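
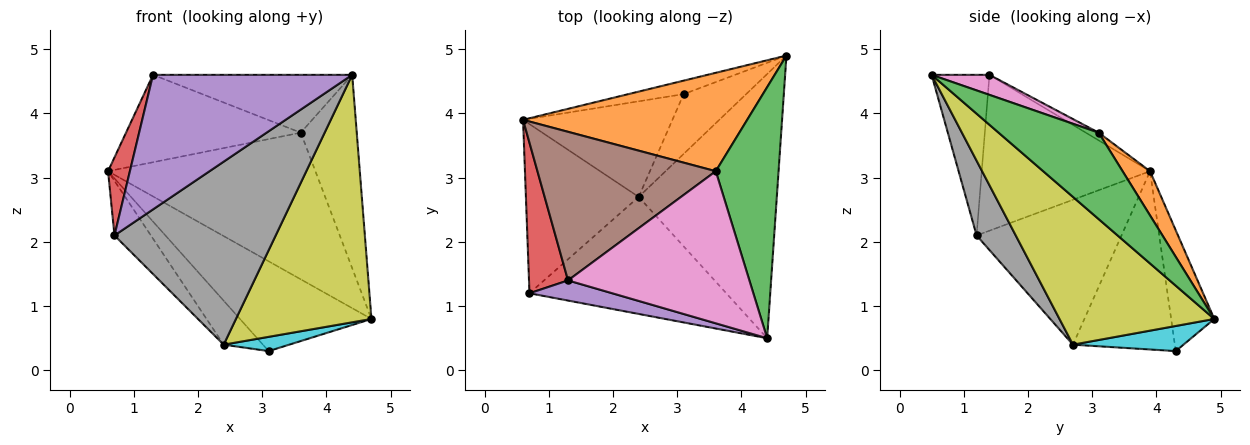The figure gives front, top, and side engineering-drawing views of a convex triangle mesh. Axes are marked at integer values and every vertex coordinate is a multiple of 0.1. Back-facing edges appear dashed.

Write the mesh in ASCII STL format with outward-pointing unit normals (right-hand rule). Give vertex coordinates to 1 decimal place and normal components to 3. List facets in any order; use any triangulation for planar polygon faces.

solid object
 facet normal -0.309 0.941 -0.141
  outer loop
   vertex 3.1 4.3 0.3
   vertex 0.6 3.9 3.1
   vertex 4.7 4.9 0.8
  endloop
 endfacet
 facet normal 0.109 0.825 0.554
  outer loop
   vertex 3.6 3.1 3.7
   vertex 4.7 4.9 0.8
   vertex 0.6 3.9 3.1
  endloop
 endfacet
 facet normal 0.737 0.412 0.535
  outer loop
   vertex 3.6 3.1 3.7
   vertex 4.4 0.5 4.6
   vertex 4.7 4.9 0.8
  endloop
 endfacet
 facet normal -0.962 -0.125 0.241
  outer loop
   vertex 1.3 1.4 4.6
   vertex 0.6 3.9 3.1
   vertex 0.7 1.2 2.1
  endloop
 endfacet
 facet normal -0.276 -0.951 0.142
  outer loop
   vertex 1.3 1.4 4.6
   vertex 0.7 1.2 2.1
   vertex 4.4 0.5 4.6
  endloop
 endfacet
 facet normal -0.037 0.506 0.861
  outer loop
   vertex 1.3 1.4 4.6
   vertex 3.6 3.1 3.7
   vertex 0.6 3.9 3.1
  endloop
 endfacet
 facet normal 0.103 0.353 0.930
  outer loop
   vertex 1.3 1.4 4.6
   vertex 4.4 0.5 4.6
   vertex 3.6 3.1 3.7
  endloop
 endfacet
 facet normal 0.200 -0.825 -0.528
  outer loop
   vertex 2.4 2.7 0.4
   vertex 4.4 0.5 4.6
   vertex 0.7 1.2 2.1
  endloop
 endfacet
 facet normal 0.615 -0.539 -0.575
  outer loop
   vertex 2.4 2.7 0.4
   vertex 4.7 4.9 0.8
   vertex 4.4 0.5 4.6
  endloop
 endfacet
 facet normal 0.364 -0.216 -0.906
  outer loop
   vertex 2.4 2.7 0.4
   vertex 3.1 4.3 0.3
   vertex 4.7 4.9 0.8
  endloop
 endfacet
 facet normal -0.735 0.283 -0.616
  outer loop
   vertex 2.4 2.7 0.4
   vertex 0.6 3.9 3.1
   vertex 3.1 4.3 0.3
  endloop
 endfacet
 facet normal -0.774 0.194 -0.602
  outer loop
   vertex 2.4 2.7 0.4
   vertex 0.7 1.2 2.1
   vertex 0.6 3.9 3.1
  endloop
 endfacet
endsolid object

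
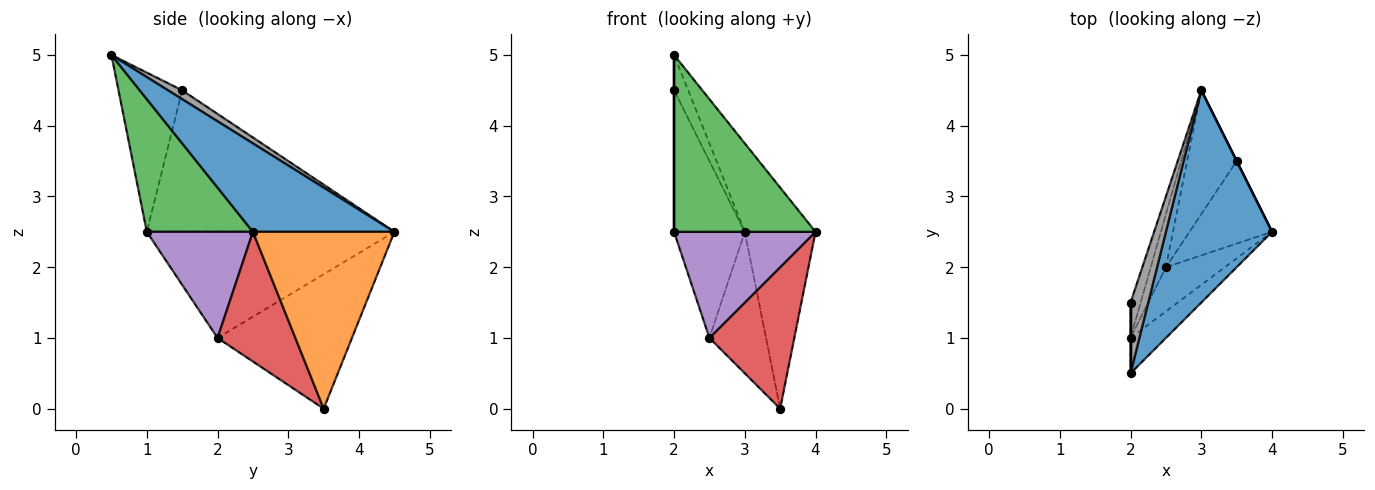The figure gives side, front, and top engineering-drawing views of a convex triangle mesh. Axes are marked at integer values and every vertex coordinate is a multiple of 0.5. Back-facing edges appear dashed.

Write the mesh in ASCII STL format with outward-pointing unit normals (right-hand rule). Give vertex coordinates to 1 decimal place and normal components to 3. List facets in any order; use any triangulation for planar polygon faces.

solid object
 facet normal 0.610 0.305 0.732
  outer loop
   vertex 3.0 4.5 2.5
   vertex 2.0 0.5 5.0
   vertex 4.0 2.5 2.5
  endloop
 endfacet
 facet normal 0.894 0.447 0.000
  outer loop
   vertex 3.5 3.5 0.0
   vertex 3.0 4.5 2.5
   vertex 4.0 2.5 2.5
  endloop
 endfacet
 facet normal 0.592 -0.790 -0.158
  outer loop
   vertex 2.0 1.0 2.5
   vertex 4.0 2.5 2.5
   vertex 2.0 0.5 5.0
  endloop
 endfacet
 facet normal 0.621 -0.677 -0.395
  outer loop
   vertex 2.5 2.0 1.0
   vertex 3.5 3.5 0.0
   vertex 4.0 2.5 2.5
  endloop
 endfacet
 facet normal 0.569 -0.759 -0.316
  outer loop
   vertex 2.5 2.0 1.0
   vertex 4.0 2.5 2.5
   vertex 2.0 1.0 2.5
  endloop
 endfacet
 facet normal -0.873 0.367 -0.322
  outer loop
   vertex 2.5 2.0 1.0
   vertex 3.0 4.5 2.5
   vertex 3.5 3.5 0.0
  endloop
 endfacet
 facet normal -0.953 0.272 -0.136
  outer loop
   vertex 2.5 2.0 1.0
   vertex 2.0 1.0 2.5
   vertex 3.0 4.5 2.5
  endloop
 endfacet
 facet normal 0.408 0.408 0.816
  outer loop
   vertex 2.0 1.5 4.5
   vertex 2.0 0.5 5.0
   vertex 3.0 4.5 2.5
  endloop
 endfacet
 facet normal -1.000 0.000 0.000
  outer loop
   vertex 2.0 1.5 4.5
   vertex 2.0 1.0 2.5
   vertex 2.0 0.5 5.0
  endloop
 endfacet
 facet normal -0.959 0.274 -0.069
  outer loop
   vertex 2.0 1.5 4.5
   vertex 3.0 4.5 2.5
   vertex 2.0 1.0 2.5
  endloop
 endfacet
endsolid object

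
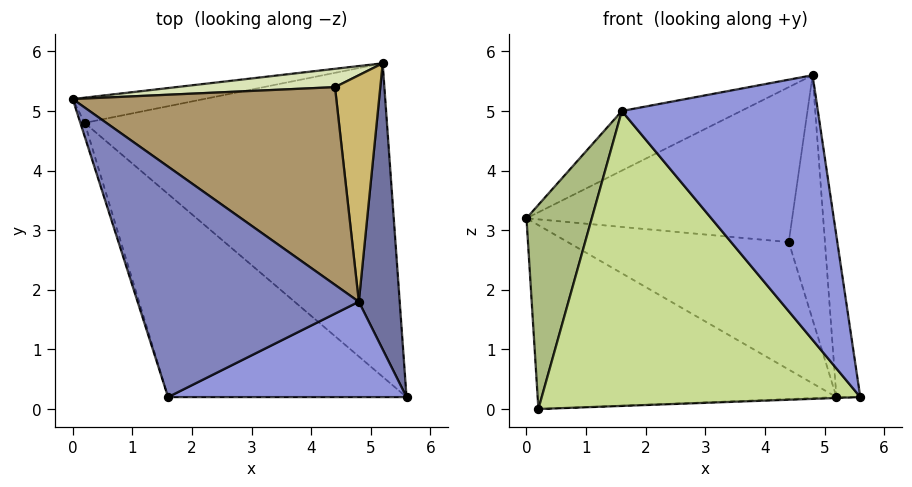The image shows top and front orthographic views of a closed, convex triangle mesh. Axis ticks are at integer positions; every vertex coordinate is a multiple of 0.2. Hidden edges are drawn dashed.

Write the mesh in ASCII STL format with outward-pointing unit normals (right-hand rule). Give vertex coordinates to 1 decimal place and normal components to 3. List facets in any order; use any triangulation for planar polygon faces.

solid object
 facet normal 0.990 0.071 0.126
  outer loop
   vertex 4.8 1.8 5.6
   vertex 5.6 0.2 0.2
   vertex 5.2 5.8 0.2
  endloop
 endfacet
 facet normal -0.293 0.239 0.926
  outer loop
   vertex 1.6 0.2 5.0
   vertex 4.8 1.8 5.6
   vertex 0.0 5.2 3.2
  endloop
 endfacet
 facet normal 0.377 -0.871 0.314
  outer loop
   vertex 1.6 0.2 5.0
   vertex 5.6 0.2 0.2
   vertex 4.8 1.8 5.6
  endloop
 endfacet
 facet normal -0.189 0.973 -0.133
  outer loop
   vertex 0.2 4.8 0.0
   vertex 0.0 5.2 3.2
   vertex 5.2 5.8 0.2
  endloop
 endfacet
 facet normal 0.039 0.003 -0.999
  outer loop
   vertex 0.2 4.8 0.0
   vertex 5.2 5.8 0.2
   vertex 5.6 0.2 0.2
  endloop
 endfacet
 facet normal -0.950 -0.311 -0.020
  outer loop
   vertex 0.2 4.8 0.0
   vertex 1.6 0.2 5.0
   vertex 0.0 5.2 3.2
  endloop
 endfacet
 facet normal -0.563 -0.681 -0.469
  outer loop
   vertex 0.2 4.8 0.0
   vertex 5.6 0.2 0.2
   vertex 1.6 0.2 5.0
  endloop
 endfacet
 facet normal -0.032 0.989 0.142
  outer loop
   vertex 4.4 5.4 2.8
   vertex 5.2 5.8 0.2
   vertex 0.0 5.2 3.2
  endloop
 endfacet
 facet normal 0.043 0.616 0.786
  outer loop
   vertex 4.4 5.4 2.8
   vertex 0.0 5.2 3.2
   vertex 4.8 1.8 5.6
  endloop
 endfacet
 facet normal 0.879 0.350 0.324
  outer loop
   vertex 4.4 5.4 2.8
   vertex 4.8 1.8 5.6
   vertex 5.2 5.8 0.2
  endloop
 endfacet
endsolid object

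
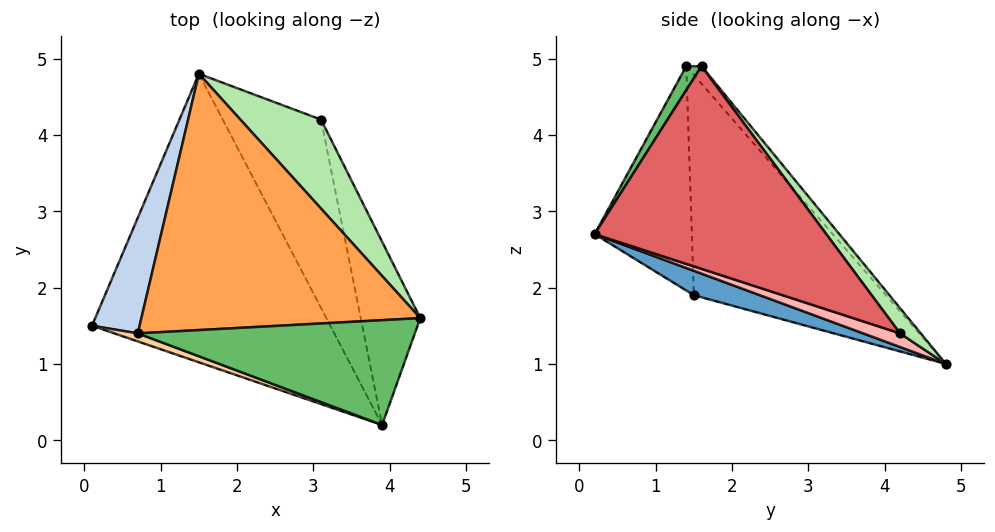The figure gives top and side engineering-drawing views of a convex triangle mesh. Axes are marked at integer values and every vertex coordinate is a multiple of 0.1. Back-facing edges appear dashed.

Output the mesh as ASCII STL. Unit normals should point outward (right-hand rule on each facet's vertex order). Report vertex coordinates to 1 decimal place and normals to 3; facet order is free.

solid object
 facet normal 0.097 -0.300 -0.949
  outer loop
   vertex 3.9 0.2 2.7
   vertex 0.1 1.5 1.9
   vertex 1.5 4.8 1.0
  endloop
 endfacet
 facet normal -0.884 0.427 0.191
  outer loop
   vertex 0.7 1.4 4.9
   vertex 1.5 4.8 1.0
   vertex 0.1 1.5 1.9
  endloop
 endfacet
 facet normal -0.041 0.757 0.652
  outer loop
   vertex 0.7 1.4 4.9
   vertex 4.4 1.6 4.9
   vertex 1.5 4.8 1.0
  endloop
 endfacet
 facet normal -0.330 -0.943 0.035
  outer loop
   vertex 0.7 1.4 4.9
   vertex 0.1 1.5 1.9
   vertex 3.9 0.2 2.7
  endloop
 endfacet
 facet normal 0.046 -0.847 0.529
  outer loop
   vertex 0.7 1.4 4.9
   vertex 3.9 0.2 2.7
   vertex 4.4 1.6 4.9
  endloop
 endfacet
 facet normal 0.171 0.820 0.546
  outer loop
   vertex 3.1 4.2 1.4
   vertex 1.5 4.8 1.0
   vertex 4.4 1.6 4.9
  endloop
 endfacet
 facet normal 0.955 0.100 -0.280
  outer loop
   vertex 3.1 4.2 1.4
   vertex 4.4 1.6 4.9
   vertex 3.9 0.2 2.7
  endloop
 endfacet
 facet normal 0.132 -0.282 -0.950
  outer loop
   vertex 3.1 4.2 1.4
   vertex 3.9 0.2 2.7
   vertex 1.5 4.8 1.0
  endloop
 endfacet
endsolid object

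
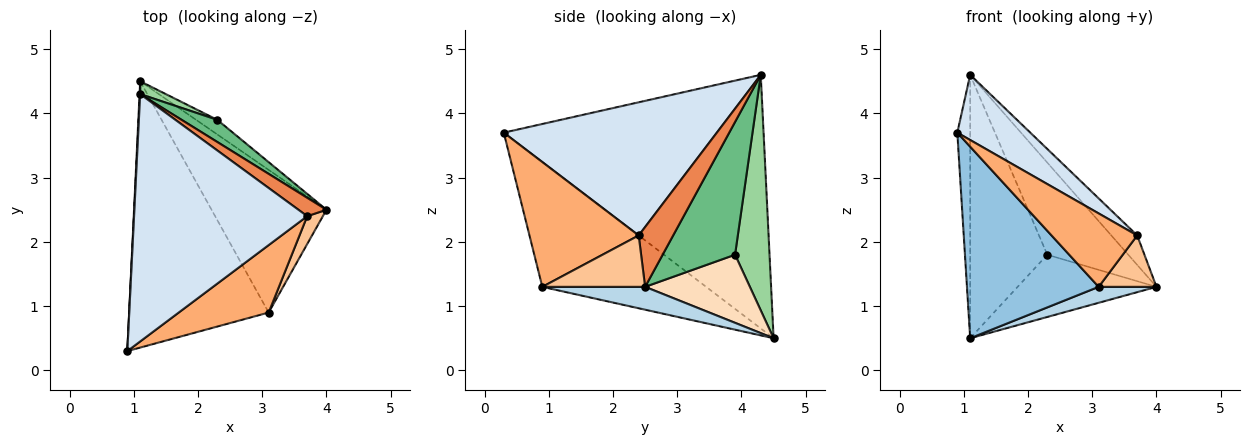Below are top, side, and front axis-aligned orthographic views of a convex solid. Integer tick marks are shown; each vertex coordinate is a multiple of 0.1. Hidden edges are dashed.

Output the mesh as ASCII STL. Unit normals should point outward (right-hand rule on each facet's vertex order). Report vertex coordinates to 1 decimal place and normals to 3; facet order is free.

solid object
 facet normal -0.999 0.049 0.002
  outer loop
   vertex 1.1 4.3 4.6
   vertex 1.1 4.5 0.5
   vertex 0.9 0.3 3.7
  endloop
 endfacet
 facet normal -0.588 -0.472 -0.657
  outer loop
   vertex 3.1 0.9 1.3
   vertex 0.9 0.3 3.7
   vertex 1.1 4.5 0.5
  endloop
 endfacet
 facet normal 0.194 -0.109 -0.975
  outer loop
   vertex 3.1 0.9 1.3
   vertex 1.1 4.5 0.5
   vertex 4.0 2.5 1.3
  endloop
 endfacet
 facet normal 0.597 -0.204 0.776
  outer loop
   vertex 3.7 2.4 2.1
   vertex 1.1 4.3 4.6
   vertex 0.9 0.3 3.7
  endloop
 endfacet
 facet normal 0.749 0.562 0.351
  outer loop
   vertex 3.7 2.4 2.1
   vertex 4.0 2.5 1.3
   vertex 1.1 4.3 4.6
  endloop
 endfacet
 facet normal 0.684 -0.537 0.493
  outer loop
   vertex 3.7 2.4 2.1
   vertex 0.9 0.3 3.7
   vertex 3.1 0.9 1.3
  endloop
 endfacet
 facet normal 0.842 -0.474 0.257
  outer loop
   vertex 3.7 2.4 2.1
   vertex 3.1 0.9 1.3
   vertex 4.0 2.5 1.3
  endloop
 endfacet
 facet normal 0.592 0.785 -0.184
  outer loop
   vertex 2.3 3.9 1.8
   vertex 4.0 2.5 1.3
   vertex 1.1 4.5 0.5
  endloop
 endfacet
 facet normal 0.656 0.734 0.176
  outer loop
   vertex 2.3 3.9 1.8
   vertex 1.1 4.3 4.6
   vertex 4.0 2.5 1.3
  endloop
 endfacet
 facet normal 0.408 0.912 0.044
  outer loop
   vertex 2.3 3.9 1.8
   vertex 1.1 4.5 0.5
   vertex 1.1 4.3 4.6
  endloop
 endfacet
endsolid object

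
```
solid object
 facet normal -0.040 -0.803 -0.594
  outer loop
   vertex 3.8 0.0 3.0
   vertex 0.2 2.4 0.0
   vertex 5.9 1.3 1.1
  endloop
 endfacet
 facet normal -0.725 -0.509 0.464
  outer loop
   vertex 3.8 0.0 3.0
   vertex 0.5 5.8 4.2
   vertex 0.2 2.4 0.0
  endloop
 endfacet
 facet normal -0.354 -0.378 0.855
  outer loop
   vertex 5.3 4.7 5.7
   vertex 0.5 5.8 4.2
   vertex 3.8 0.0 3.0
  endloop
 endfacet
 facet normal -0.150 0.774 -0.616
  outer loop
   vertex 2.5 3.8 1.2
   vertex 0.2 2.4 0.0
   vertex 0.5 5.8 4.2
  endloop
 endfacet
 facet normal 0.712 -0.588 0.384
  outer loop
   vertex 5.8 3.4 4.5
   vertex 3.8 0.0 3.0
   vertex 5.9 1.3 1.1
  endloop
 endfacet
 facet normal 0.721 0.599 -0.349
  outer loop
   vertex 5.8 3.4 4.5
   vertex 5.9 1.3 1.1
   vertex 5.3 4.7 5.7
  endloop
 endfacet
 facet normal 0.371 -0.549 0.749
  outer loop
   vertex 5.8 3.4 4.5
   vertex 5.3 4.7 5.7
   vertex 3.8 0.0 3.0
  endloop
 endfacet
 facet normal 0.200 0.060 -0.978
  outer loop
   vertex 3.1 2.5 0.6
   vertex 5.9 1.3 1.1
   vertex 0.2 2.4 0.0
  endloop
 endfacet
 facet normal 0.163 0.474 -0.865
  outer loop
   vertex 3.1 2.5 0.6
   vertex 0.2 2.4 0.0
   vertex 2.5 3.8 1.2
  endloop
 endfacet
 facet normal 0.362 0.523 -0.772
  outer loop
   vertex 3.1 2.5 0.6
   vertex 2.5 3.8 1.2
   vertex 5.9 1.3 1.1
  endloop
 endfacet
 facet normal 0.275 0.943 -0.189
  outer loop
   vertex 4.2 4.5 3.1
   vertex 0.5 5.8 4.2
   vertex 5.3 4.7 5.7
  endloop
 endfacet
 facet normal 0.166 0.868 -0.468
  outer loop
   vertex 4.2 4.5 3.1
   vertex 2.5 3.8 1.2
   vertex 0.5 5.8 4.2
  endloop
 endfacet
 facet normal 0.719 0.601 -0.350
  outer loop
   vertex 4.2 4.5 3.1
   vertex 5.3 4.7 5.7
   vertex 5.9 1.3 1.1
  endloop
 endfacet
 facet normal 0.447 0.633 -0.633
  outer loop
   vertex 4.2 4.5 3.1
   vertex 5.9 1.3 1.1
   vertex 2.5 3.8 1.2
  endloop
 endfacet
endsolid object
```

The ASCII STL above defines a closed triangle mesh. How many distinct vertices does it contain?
9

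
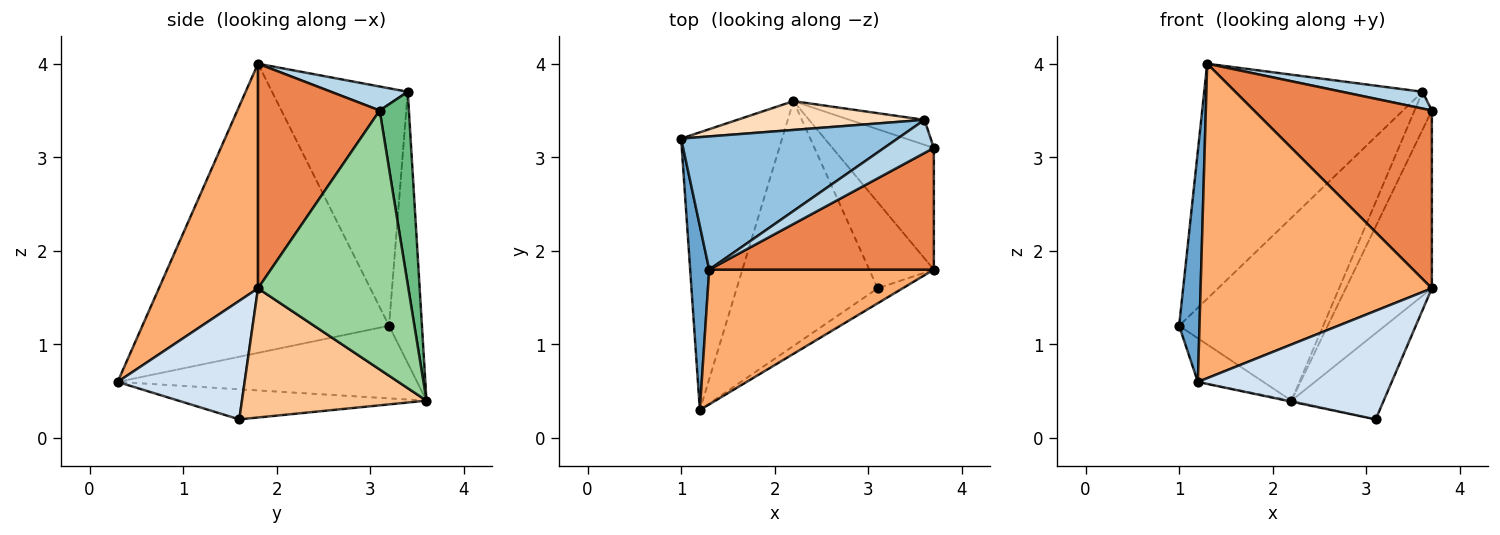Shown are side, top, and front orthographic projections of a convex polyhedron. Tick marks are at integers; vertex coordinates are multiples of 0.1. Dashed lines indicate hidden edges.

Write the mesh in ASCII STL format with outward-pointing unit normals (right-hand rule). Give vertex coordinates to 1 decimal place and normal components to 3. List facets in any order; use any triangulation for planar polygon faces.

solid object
 facet normal -0.994 -0.082 0.065
  outer loop
   vertex 1.3 1.8 4.0
   vertex 1.0 3.2 1.2
   vertex 1.2 0.3 0.6
  endloop
 endfacet
 facet normal -0.476 0.765 0.434
  outer loop
   vertex 3.6 3.4 3.7
   vertex 1.0 3.2 1.2
   vertex 1.3 1.8 4.0
  endloop
 endfacet
 facet normal 0.395 -0.415 0.820
  outer loop
   vertex 3.6 3.4 3.7
   vertex 1.3 1.8 4.0
   vertex 3.7 3.1 3.5
  endloop
 endfacet
 facet normal 0.544 -0.831 -0.115
  outer loop
   vertex 3.7 1.8 1.6
   vertex 1.2 0.3 0.6
   vertex 3.1 1.6 0.2
  endloop
 endfacet
 facet normal 0.492 -0.719 0.492
  outer loop
   vertex 3.7 1.8 1.6
   vertex 3.7 3.1 3.5
   vertex 1.3 1.8 4.0
  endloop
 endfacet
 facet normal 0.367 -0.855 0.367
  outer loop
   vertex 3.7 1.8 1.6
   vertex 1.3 1.8 4.0
   vertex 1.2 0.3 0.6
  endloop
 endfacet
 facet normal 0.816 0.408 -0.408
  outer loop
   vertex 2.2 3.6 0.4
   vertex 3.7 1.8 1.6
   vertex 3.1 1.6 0.2
  endloop
 endfacet
 facet normal -0.220 0.964 0.152
  outer loop
   vertex 2.2 3.6 0.4
   vertex 1.0 3.2 1.2
   vertex 3.6 3.4 3.7
  endloop
 endfacet
 facet normal 0.816 0.483 -0.317
  outer loop
   vertex 2.2 3.6 0.4
   vertex 3.6 3.4 3.7
   vertex 3.7 3.1 3.5
  endloop
 endfacet
 facet normal 0.822 0.470 -0.322
  outer loop
   vertex 2.2 3.6 0.4
   vertex 3.7 3.1 3.5
   vertex 3.7 1.8 1.6
  endloop
 endfacet
 facet normal -0.579 0.127 -0.805
  outer loop
   vertex 2.2 3.6 0.4
   vertex 1.2 0.3 0.6
   vertex 1.0 3.2 1.2
  endloop
 endfacet
 facet normal -0.209 0.004 -0.978
  outer loop
   vertex 2.2 3.6 0.4
   vertex 3.1 1.6 0.2
   vertex 1.2 0.3 0.6
  endloop
 endfacet
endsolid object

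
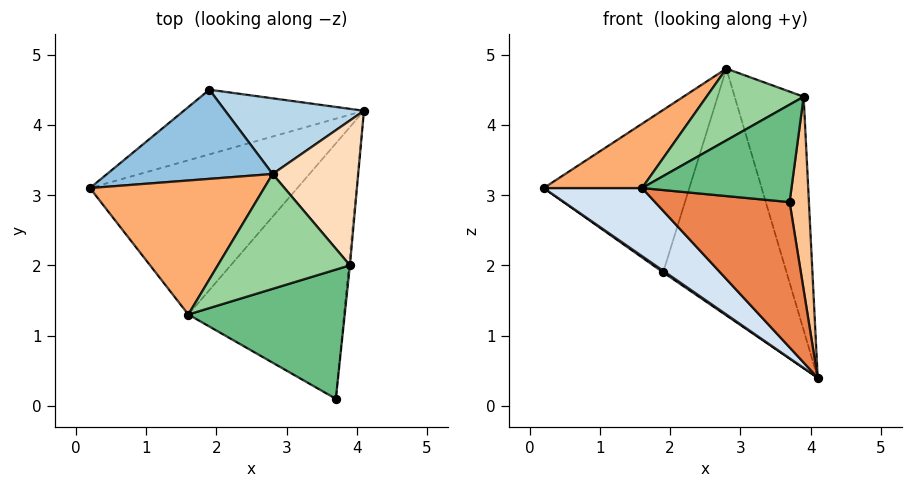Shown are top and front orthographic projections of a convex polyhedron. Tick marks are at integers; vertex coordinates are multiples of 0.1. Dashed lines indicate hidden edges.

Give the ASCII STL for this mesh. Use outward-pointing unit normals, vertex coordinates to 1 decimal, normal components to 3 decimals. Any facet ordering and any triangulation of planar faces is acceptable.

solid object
 facet normal -0.565 -0.021 -0.825
  outer loop
   vertex 1.9 4.5 1.9
   vertex 4.1 4.2 0.4
   vertex 0.2 3.1 3.1
  endloop
 endfacet
 facet normal -0.357 0.819 0.450
  outer loop
   vertex 1.9 4.5 1.9
   vertex 0.2 3.1 3.1
   vertex 2.8 3.3 4.8
  endloop
 endfacet
 facet normal 0.314 0.908 0.278
  outer loop
   vertex 1.9 4.5 1.9
   vertex 2.8 3.3 4.8
   vertex 4.1 4.2 0.4
  endloop
 endfacet
 facet normal -0.461 -0.358 -0.812
  outer loop
   vertex 1.6 1.3 3.1
   vertex 0.2 3.1 3.1
   vertex 4.1 4.2 0.4
  endloop
 endfacet
 facet normal -0.343 -0.464 -0.816
  outer loop
   vertex 1.6 1.3 3.1
   vertex 4.1 4.2 0.4
   vertex 3.7 0.1 2.9
  endloop
 endfacet
 facet normal -0.486 -0.378 0.788
  outer loop
   vertex 1.6 1.3 3.1
   vertex 2.8 3.3 4.8
   vertex 0.2 3.1 3.1
  endloop
 endfacet
 facet normal 0.995 -0.100 -0.005
  outer loop
   vertex 3.9 2.0 4.4
   vertex 3.7 0.1 2.9
   vertex 4.1 4.2 0.4
  endloop
 endfacet
 facet normal 0.767 0.545 0.338
  outer loop
   vertex 3.9 2.0 4.4
   vertex 4.1 4.2 0.4
   vertex 2.8 3.3 4.8
  endloop
 endfacet
 facet normal -0.259 -0.582 0.771
  outer loop
   vertex 3.9 2.0 4.4
   vertex 1.6 1.3 3.1
   vertex 3.7 0.1 2.9
  endloop
 endfacet
 facet normal -0.303 -0.505 0.808
  outer loop
   vertex 3.9 2.0 4.4
   vertex 2.8 3.3 4.8
   vertex 1.6 1.3 3.1
  endloop
 endfacet
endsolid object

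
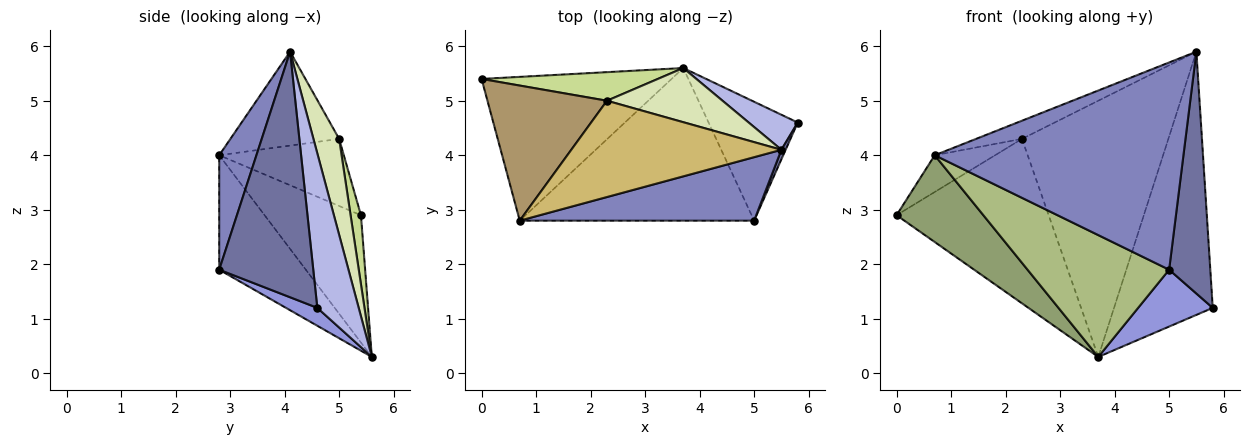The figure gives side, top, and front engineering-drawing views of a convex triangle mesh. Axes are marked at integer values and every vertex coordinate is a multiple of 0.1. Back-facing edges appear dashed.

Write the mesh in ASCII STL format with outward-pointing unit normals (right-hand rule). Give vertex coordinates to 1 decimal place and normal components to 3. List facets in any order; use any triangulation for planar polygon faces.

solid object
 facet normal 0.916 -0.401 0.016
  outer loop
   vertex 5.5 4.1 5.9
   vertex 5.0 2.8 1.9
   vertex 5.8 4.6 1.2
  endloop
 endfacet
 facet normal 0.142 -0.947 0.290
  outer loop
   vertex 0.7 2.8 4.0
   vertex 5.0 2.8 1.9
   vertex 5.5 4.1 5.9
  endloop
 endfacet
 facet normal 0.178 -0.424 -0.888
  outer loop
   vertex 3.7 5.6 0.3
   vertex 5.8 4.6 1.2
   vertex 5.0 2.8 1.9
  endloop
 endfacet
 facet normal 0.384 0.915 0.122
  outer loop
   vertex 3.7 5.6 0.3
   vertex 5.5 4.1 5.9
   vertex 5.8 4.6 1.2
  endloop
 endfacet
 facet normal -0.498 -0.448 -0.743
  outer loop
   vertex 3.7 5.6 0.3
   vertex 0.7 2.8 4.0
   vertex 0.0 5.4 2.9
  endloop
 endfacet
 facet normal -0.357 -0.583 -0.730
  outer loop
   vertex 3.7 5.6 0.3
   vertex 5.0 2.8 1.9
   vertex 0.7 2.8 4.0
  endloop
 endfacet
 facet normal 0.067 0.983 0.171
  outer loop
   vertex 2.3 5.0 4.3
   vertex 3.7 5.6 0.3
   vertex 0.0 5.4 2.9
  endloop
 endfacet
 facet normal 0.169 0.964 0.204
  outer loop
   vertex 2.3 5.0 4.3
   vertex 5.5 4.1 5.9
   vertex 3.7 5.6 0.3
  endloop
 endfacet
 facet normal -0.476 0.231 0.848
  outer loop
   vertex 2.3 5.0 4.3
   vertex 0.0 5.4 2.9
   vertex 0.7 2.8 4.0
  endloop
 endfacet
 facet normal -0.402 0.170 0.900
  outer loop
   vertex 2.3 5.0 4.3
   vertex 0.7 2.8 4.0
   vertex 5.5 4.1 5.9
  endloop
 endfacet
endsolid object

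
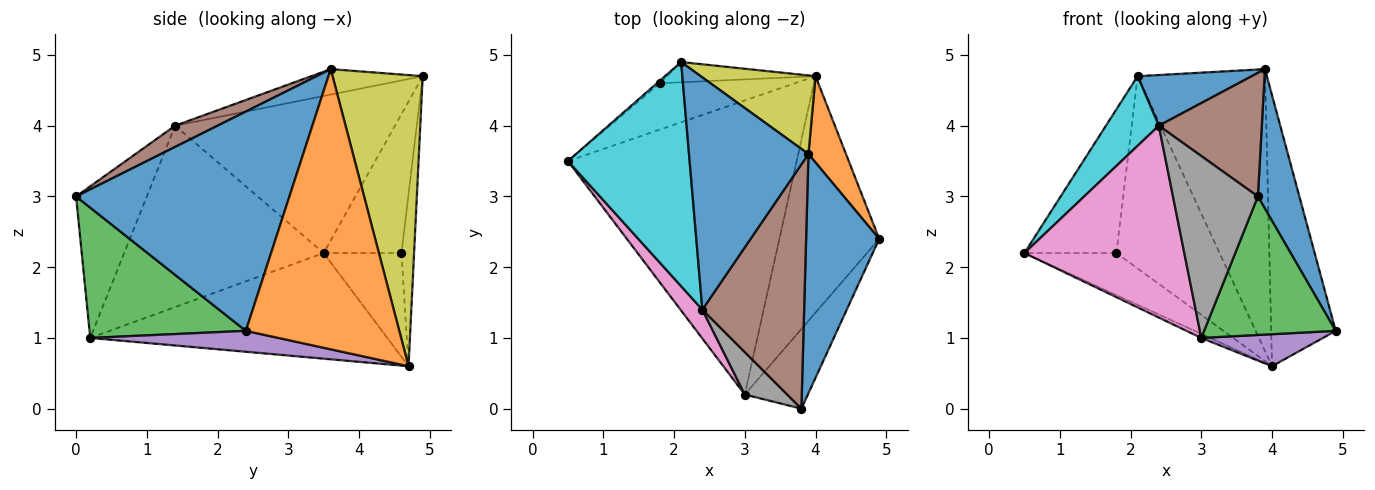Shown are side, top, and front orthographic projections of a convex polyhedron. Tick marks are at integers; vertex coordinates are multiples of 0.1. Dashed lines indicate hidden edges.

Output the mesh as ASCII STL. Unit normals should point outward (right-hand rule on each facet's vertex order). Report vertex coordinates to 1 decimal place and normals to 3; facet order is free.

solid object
 facet normal 0.933 -0.181 0.311
  outer loop
   vertex 3.9 3.6 4.8
   vertex 3.8 0.0 3.0
   vertex 4.9 2.4 1.1
  endloop
 endfacet
 facet normal 0.915 0.385 0.123
  outer loop
   vertex 4.0 4.7 0.6
   vertex 3.9 3.6 4.8
   vertex 4.9 2.4 1.1
  endloop
 endfacet
 facet normal 0.717 -0.604 -0.347
  outer loop
   vertex 3.0 0.2 1.0
   vertex 4.9 2.4 1.1
   vertex 3.8 0.0 3.0
  endloop
 endfacet
 facet normal -0.419 0.012 -0.908
  outer loop
   vertex 3.0 0.2 1.0
   vertex 0.5 3.5 2.2
   vertex 4.0 4.7 0.6
  endloop
 endfacet
 facet normal 0.203 -0.131 -0.970
  outer loop
   vertex 3.0 0.2 1.0
   vertex 4.0 4.7 0.6
   vertex 4.9 2.4 1.1
  endloop
 endfacet
 facet normal 0.183 -0.444 0.877
  outer loop
   vertex 2.4 1.4 4.0
   vertex 3.8 0.0 3.0
   vertex 3.9 3.6 4.8
  endloop
 endfacet
 facet normal -0.777 -0.623 0.094
  outer loop
   vertex 2.4 1.4 4.0
   vertex 0.5 3.5 2.2
   vertex 3.0 0.2 1.0
  endloop
 endfacet
 facet normal -0.630 -0.756 0.176
  outer loop
   vertex 2.4 1.4 4.0
   vertex 3.0 0.2 1.0
   vertex 3.8 0.0 3.0
  endloop
 endfacet
 facet normal 0.563 0.796 0.222
  outer loop
   vertex 2.1 4.9 4.7
   vertex 3.9 3.6 4.8
   vertex 4.0 4.7 0.6
  endloop
 endfacet
 facet normal -0.777 -0.187 0.602
  outer loop
   vertex 2.1 4.9 4.7
   vertex 0.5 3.5 2.2
   vertex 2.4 1.4 4.0
  endloop
 endfacet
 facet normal -0.204 -0.209 0.956
  outer loop
   vertex 2.1 4.9 4.7
   vertex 2.4 1.4 4.0
   vertex 3.9 3.6 4.8
  endloop
 endfacet
 facet normal -0.494 0.584 -0.643
  outer loop
   vertex 1.8 4.6 2.2
   vertex 4.0 4.7 0.6
   vertex 0.5 3.5 2.2
  endloop
 endfacet
 facet normal -0.646 0.763 -0.014
  outer loop
   vertex 1.8 4.6 2.2
   vertex 0.5 3.5 2.2
   vertex 2.1 4.9 4.7
  endloop
 endfacet
 facet normal -0.121 0.987 -0.104
  outer loop
   vertex 1.8 4.6 2.2
   vertex 2.1 4.9 4.7
   vertex 4.0 4.7 0.6
  endloop
 endfacet
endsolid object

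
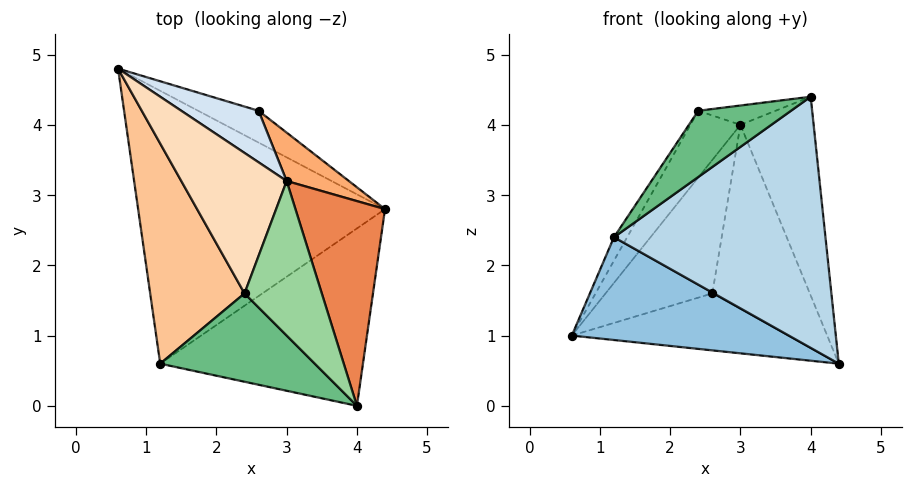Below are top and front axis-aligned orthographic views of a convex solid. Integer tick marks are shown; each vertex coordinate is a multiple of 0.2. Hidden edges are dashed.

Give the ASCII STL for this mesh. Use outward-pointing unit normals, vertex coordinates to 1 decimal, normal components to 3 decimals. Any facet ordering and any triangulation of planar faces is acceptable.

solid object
 facet normal 0.378 0.808 -0.451
  outer loop
   vertex 2.6 4.2 1.6
   vertex 4.4 2.8 0.6
   vertex 0.6 4.8 1.0
  endloop
 endfacet
 facet normal -0.273 -0.339 -0.900
  outer loop
   vertex 1.2 0.6 2.4
   vertex 0.6 4.8 1.0
   vertex 4.4 2.8 0.6
  endloop
 endfacet
 facet normal 0.231 -0.795 -0.561
  outer loop
   vertex 1.2 0.6 2.4
   vertex 4.4 2.8 0.6
   vertex 4.0 0.0 4.4
  endloop
 endfacet
 facet normal 0.169 0.919 0.355
  outer loop
   vertex 3.0 3.2 4.0
   vertex 2.6 4.2 1.6
   vertex 0.6 4.8 1.0
  endloop
 endfacet
 facet normal 0.889 0.319 0.329
  outer loop
   vertex 3.0 3.2 4.0
   vertex 4.0 0.0 4.4
   vertex 4.4 2.8 0.6
  endloop
 endfacet
 facet normal 0.666 0.721 0.189
  outer loop
   vertex 3.0 3.2 4.0
   vertex 4.4 2.8 0.6
   vertex 2.6 4.2 1.6
  endloop
 endfacet
 facet normal -0.845 0.057 0.532
  outer loop
   vertex 2.4 1.6 4.2
   vertex 0.6 4.8 1.0
   vertex 1.2 0.6 2.4
  endloop
 endfacet
 facet normal -0.645 0.328 0.691
  outer loop
   vertex 2.4 1.6 4.2
   vertex 3.0 3.2 4.0
   vertex 0.6 4.8 1.0
  endloop
 endfacet
 facet normal -0.573 -0.492 0.655
  outer loop
   vertex 2.4 1.6 4.2
   vertex 1.2 0.6 2.4
   vertex 4.0 0.0 4.4
  endloop
 endfacet
 facet normal 0.000 0.124 0.992
  outer loop
   vertex 2.4 1.6 4.2
   vertex 4.0 0.0 4.4
   vertex 3.0 3.2 4.0
  endloop
 endfacet
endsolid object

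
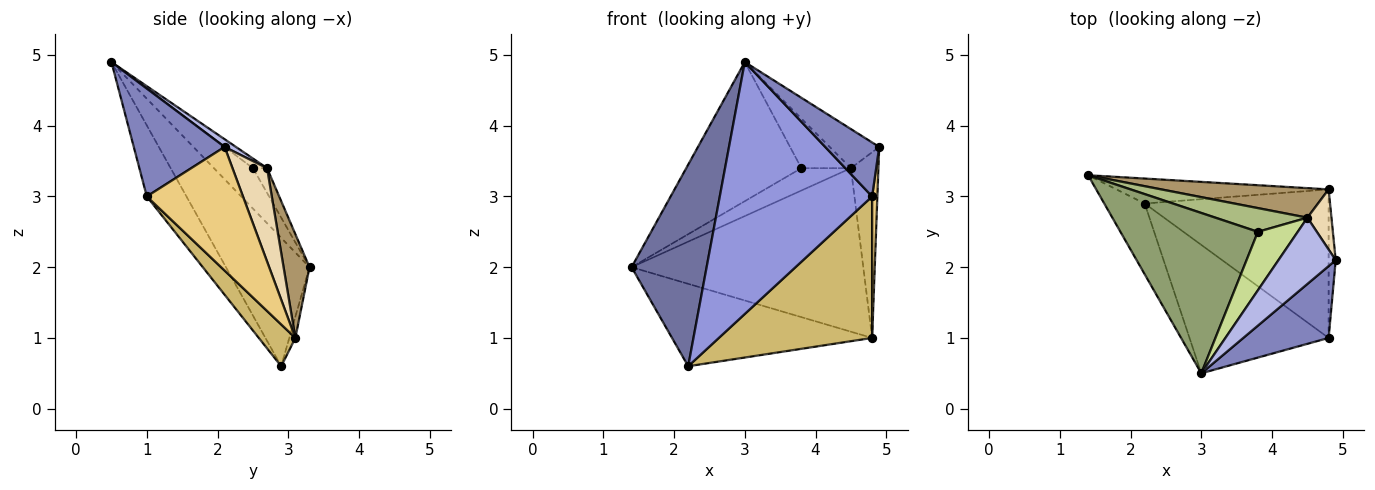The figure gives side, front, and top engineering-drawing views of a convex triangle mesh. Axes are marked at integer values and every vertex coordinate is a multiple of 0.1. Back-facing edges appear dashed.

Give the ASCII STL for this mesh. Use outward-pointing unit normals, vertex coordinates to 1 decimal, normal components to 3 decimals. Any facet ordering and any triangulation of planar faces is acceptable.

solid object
 facet normal -0.725 -0.650 -0.228
  outer loop
   vertex 2.2 2.9 0.6
   vertex 3.0 0.5 4.9
   vertex 1.4 3.3 2.0
  endloop
 endfacet
 facet normal 0.711 -0.422 0.562
  outer loop
   vertex 4.8 1.0 3.0
   vertex 4.9 2.1 3.7
   vertex 3.0 0.5 4.9
  endloop
 endfacet
 facet normal -0.226 -0.868 -0.442
  outer loop
   vertex 4.8 1.0 3.0
   vertex 3.0 0.5 4.9
   vertex 2.2 2.9 0.6
  endloop
 endfacet
 facet normal 0.115 0.505 0.856
  outer loop
   vertex 4.5 2.7 3.4
   vertex 3.0 0.5 4.9
   vertex 4.9 2.1 3.7
  endloop
 endfacet
 facet normal -0.217 0.640 0.737
  outer loop
   vertex 3.8 2.5 3.4
   vertex 1.4 3.3 2.0
   vertex 3.0 0.5 4.9
  endloop
 endfacet
 facet normal -0.192 0.673 0.714
  outer loop
   vertex 3.8 2.5 3.4
   vertex 4.5 2.7 3.4
   vertex 1.4 3.3 2.0
  endloop
 endfacet
 facet normal -0.182 0.635 0.750
  outer loop
   vertex 3.8 2.5 3.4
   vertex 3.0 0.5 4.9
   vertex 4.5 2.7 3.4
  endloop
 endfacet
 facet normal -0.029 0.957 -0.290
  outer loop
   vertex 4.8 3.1 1.0
   vertex 2.2 2.9 0.6
   vertex 1.4 3.3 2.0
  endloop
 endfacet
 facet normal 0.110 0.978 0.177
  outer loop
   vertex 4.8 3.1 1.0
   vertex 1.4 3.3 2.0
   vertex 4.5 2.7 3.4
  endloop
 endfacet
 facet normal 0.162 -0.681 -0.715
  outer loop
   vertex 4.8 3.1 1.0
   vertex 4.8 1.0 3.0
   vertex 2.2 2.9 0.6
  endloop
 endfacet
 facet normal 0.997 -0.054 -0.057
  outer loop
   vertex 4.8 3.1 1.0
   vertex 4.9 2.1 3.7
   vertex 4.8 1.0 3.0
  endloop
 endfacet
 facet normal 0.767 0.610 0.198
  outer loop
   vertex 4.8 3.1 1.0
   vertex 4.5 2.7 3.4
   vertex 4.9 2.1 3.7
  endloop
 endfacet
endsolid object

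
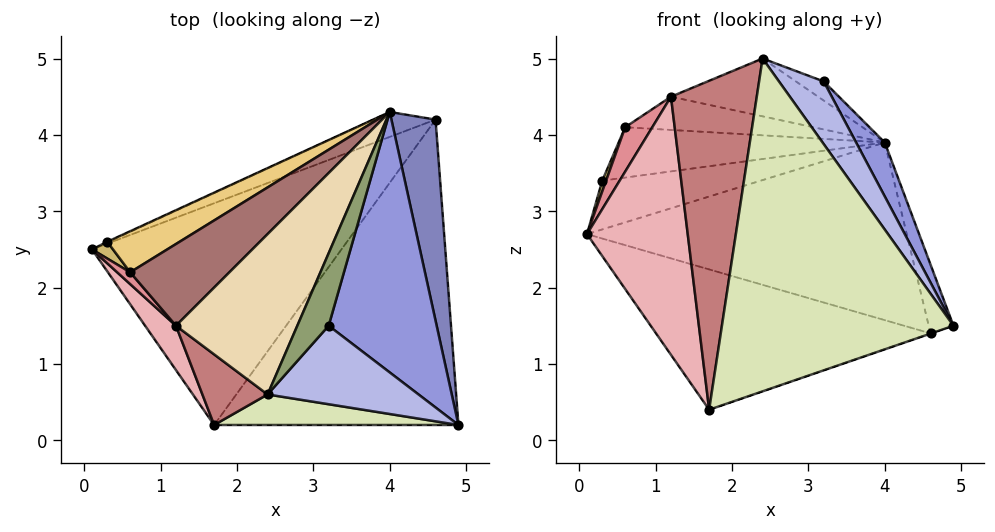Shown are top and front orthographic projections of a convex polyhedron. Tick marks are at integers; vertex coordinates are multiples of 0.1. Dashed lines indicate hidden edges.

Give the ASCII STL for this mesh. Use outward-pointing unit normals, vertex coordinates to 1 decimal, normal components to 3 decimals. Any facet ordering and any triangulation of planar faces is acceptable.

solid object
 facet normal -0.383 0.915 -0.128
  outer loop
   vertex 4.6 4.2 1.4
   vertex 0.1 2.5 2.7
   vertex 4.0 4.3 3.9
  endloop
 endfacet
 facet normal 0.970 0.078 0.230
  outer loop
   vertex 4.6 4.2 1.4
   vertex 4.0 4.3 3.9
   vertex 4.9 0.2 1.5
  endloop
 endfacet
 facet normal 0.860 -0.103 0.499
  outer loop
   vertex 3.2 1.5 4.7
   vertex 4.9 0.2 1.5
   vertex 4.0 4.3 3.9
  endloop
 endfacet
 facet normal 0.705 -0.442 0.554
  outer loop
   vertex 3.2 1.5 4.7
   vertex 2.4 0.6 5.0
   vertex 4.9 0.2 1.5
  endloop
 endfacet
 facet normal 0.076 0.254 0.964
  outer loop
   vertex 3.2 1.5 4.7
   vertex 4.0 4.3 3.9
   vertex 2.4 0.6 5.0
  endloop
 endfacet
 facet normal -0.407 0.488 -0.772
  outer loop
   vertex 1.7 0.2 0.4
   vertex 0.1 2.5 2.7
   vertex 4.6 4.2 1.4
  endloop
 endfacet
 facet normal 0.325 0.001 -0.946
  outer loop
   vertex 1.7 0.2 0.4
   vertex 4.6 4.2 1.4
   vertex 4.9 0.2 1.5
  endloop
 endfacet
 facet normal -0.031 -0.995 0.091
  outer loop
   vertex 1.7 0.2 0.4
   vertex 4.9 0.2 1.5
   vertex 2.4 0.6 5.0
  endloop
 endfacet
 facet normal -0.416 0.909 -0.011
  outer loop
   vertex 0.3 2.6 3.4
   vertex 4.0 4.3 3.9
   vertex 0.1 2.5 2.7
  endloop
 endfacet
 facet normal -0.937 -0.187 0.295
  outer loop
   vertex 0.3 2.6 3.4
   vertex 0.1 2.5 2.7
   vertex 0.6 2.2 4.1
  endloop
 endfacet
 facet normal -0.404 0.709 0.578
  outer loop
   vertex 0.3 2.6 3.4
   vertex 0.6 2.2 4.1
   vertex 4.0 4.3 3.9
  endloop
 endfacet
 facet normal -0.136 0.336 0.932
  outer loop
   vertex 1.2 1.5 4.5
   vertex 2.4 0.6 5.0
   vertex 4.0 4.3 3.9
  endloop
 endfacet
 facet normal -0.175 0.371 0.912
  outer loop
   vertex 1.2 1.5 4.5
   vertex 4.0 4.3 3.9
   vertex 0.6 2.2 4.1
  endloop
 endfacet
 facet normal -0.634 -0.756 0.162
  outer loop
   vertex 1.2 1.5 4.5
   vertex 1.7 0.2 0.4
   vertex 2.4 0.6 5.0
  endloop
 endfacet
 facet normal -0.792 -0.590 0.157
  outer loop
   vertex 1.2 1.5 4.5
   vertex 0.6 2.2 4.1
   vertex 0.1 2.5 2.7
  endloop
 endfacet
 facet normal -0.761 -0.639 0.110
  outer loop
   vertex 1.2 1.5 4.5
   vertex 0.1 2.5 2.7
   vertex 1.7 0.2 0.4
  endloop
 endfacet
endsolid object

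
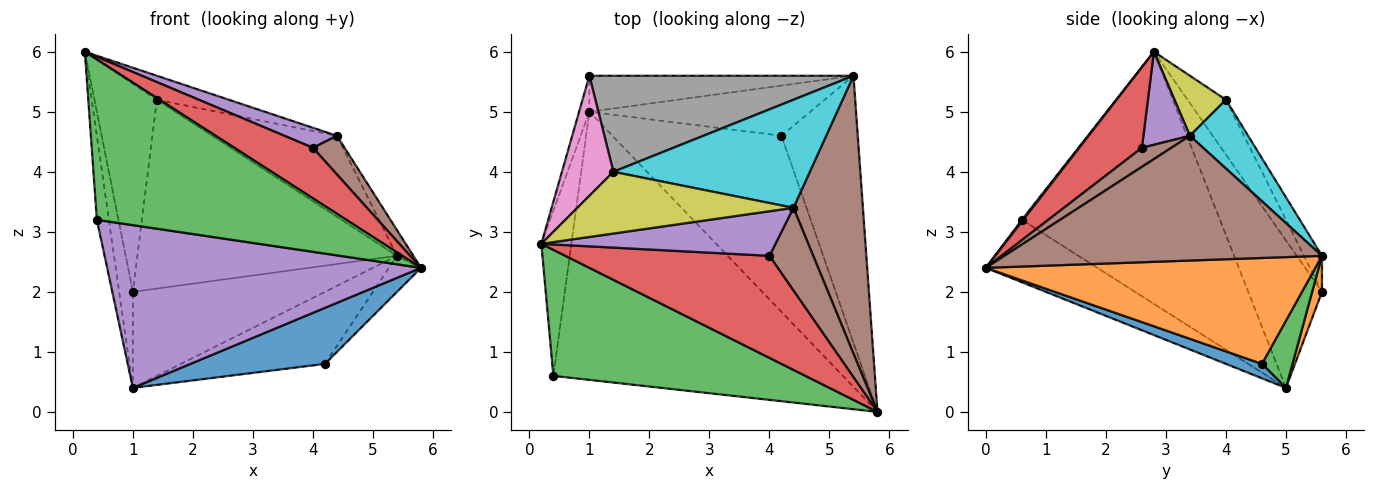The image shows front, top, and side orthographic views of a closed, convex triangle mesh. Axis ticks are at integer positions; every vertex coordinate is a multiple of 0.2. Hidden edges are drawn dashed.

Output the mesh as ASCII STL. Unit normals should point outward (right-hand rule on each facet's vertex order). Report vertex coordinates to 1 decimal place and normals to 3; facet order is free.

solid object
 facet normal -0.981 0.182 -0.068
  outer loop
   vertex 1.0 5.0 0.4
   vertex 0.2 2.8 6.0
   vertex 1.0 5.6 2.0
  endloop
 endfacet
 facet normal 0.048 0.935 -0.351
  outer loop
   vertex 5.4 5.6 2.6
   vertex 1.0 5.0 0.4
   vertex 1.0 5.6 2.0
  endloop
 endfacet
 facet normal 0.004 -0.786 0.618
  outer loop
   vertex 0.4 0.6 3.2
   vertex 5.8 0.0 2.4
   vertex 0.2 2.8 6.0
  endloop
 endfacet
 facet normal -0.991 0.060 -0.118
  outer loop
   vertex 0.4 0.6 3.2
   vertex 0.2 2.8 6.0
   vertex 1.0 5.0 0.4
  endloop
 endfacet
 facet normal -0.181 -0.510 -0.841
  outer loop
   vertex 0.4 0.6 3.2
   vertex 1.0 5.0 0.4
   vertex 5.8 0.0 2.4
  endloop
 endfacet
 facet normal 0.873 0.045 0.486
  outer loop
   vertex 4.4 3.4 4.6
   vertex 5.8 0.0 2.4
   vertex 5.4 5.6 2.6
  endloop
 endfacet
 facet normal -0.470 0.764 0.441
  outer loop
   vertex 1.4 4.0 5.2
   vertex 1.0 5.6 2.0
   vertex 0.2 2.8 6.0
  endloop
 endfacet
 facet normal -0.062 0.890 0.453
  outer loop
   vertex 1.4 4.0 5.2
   vertex 5.4 5.6 2.6
   vertex 1.0 5.6 2.0
  endloop
 endfacet
 facet normal 0.251 0.351 0.902
  outer loop
   vertex 1.4 4.0 5.2
   vertex 0.2 2.8 6.0
   vertex 4.4 3.4 4.6
  endloop
 endfacet
 facet normal 0.270 0.578 0.770
  outer loop
   vertex 1.4 4.0 5.2
   vertex 4.4 3.4 4.6
   vertex 5.4 5.6 2.6
  endloop
 endfacet
 facet normal 0.081 -0.302 -0.950
  outer loop
   vertex 4.2 4.6 0.8
   vertex 5.8 0.0 2.4
   vertex 1.0 5.0 0.4
  endloop
 endfacet
 facet normal 0.809 0.079 -0.583
  outer loop
   vertex 4.2 4.6 0.8
   vertex 5.4 5.6 2.6
   vertex 5.8 0.0 2.4
  endloop
 endfacet
 facet normal 0.171 0.808 -0.563
  outer loop
   vertex 4.2 4.6 0.8
   vertex 1.0 5.0 0.4
   vertex 5.4 5.6 2.6
  endloop
 endfacet
 facet normal 0.334 -0.419 0.845
  outer loop
   vertex 4.0 2.6 4.4
   vertex 0.2 2.8 6.0
   vertex 5.8 0.0 2.4
  endloop
 endfacet
 facet normal 0.341 -0.385 0.858
  outer loop
   vertex 4.0 2.6 4.4
   vertex 4.4 3.4 4.6
   vertex 0.2 2.8 6.0
  endloop
 endfacet
 facet normal 0.367 -0.394 0.843
  outer loop
   vertex 4.0 2.6 4.4
   vertex 5.8 0.0 2.4
   vertex 4.4 3.4 4.6
  endloop
 endfacet
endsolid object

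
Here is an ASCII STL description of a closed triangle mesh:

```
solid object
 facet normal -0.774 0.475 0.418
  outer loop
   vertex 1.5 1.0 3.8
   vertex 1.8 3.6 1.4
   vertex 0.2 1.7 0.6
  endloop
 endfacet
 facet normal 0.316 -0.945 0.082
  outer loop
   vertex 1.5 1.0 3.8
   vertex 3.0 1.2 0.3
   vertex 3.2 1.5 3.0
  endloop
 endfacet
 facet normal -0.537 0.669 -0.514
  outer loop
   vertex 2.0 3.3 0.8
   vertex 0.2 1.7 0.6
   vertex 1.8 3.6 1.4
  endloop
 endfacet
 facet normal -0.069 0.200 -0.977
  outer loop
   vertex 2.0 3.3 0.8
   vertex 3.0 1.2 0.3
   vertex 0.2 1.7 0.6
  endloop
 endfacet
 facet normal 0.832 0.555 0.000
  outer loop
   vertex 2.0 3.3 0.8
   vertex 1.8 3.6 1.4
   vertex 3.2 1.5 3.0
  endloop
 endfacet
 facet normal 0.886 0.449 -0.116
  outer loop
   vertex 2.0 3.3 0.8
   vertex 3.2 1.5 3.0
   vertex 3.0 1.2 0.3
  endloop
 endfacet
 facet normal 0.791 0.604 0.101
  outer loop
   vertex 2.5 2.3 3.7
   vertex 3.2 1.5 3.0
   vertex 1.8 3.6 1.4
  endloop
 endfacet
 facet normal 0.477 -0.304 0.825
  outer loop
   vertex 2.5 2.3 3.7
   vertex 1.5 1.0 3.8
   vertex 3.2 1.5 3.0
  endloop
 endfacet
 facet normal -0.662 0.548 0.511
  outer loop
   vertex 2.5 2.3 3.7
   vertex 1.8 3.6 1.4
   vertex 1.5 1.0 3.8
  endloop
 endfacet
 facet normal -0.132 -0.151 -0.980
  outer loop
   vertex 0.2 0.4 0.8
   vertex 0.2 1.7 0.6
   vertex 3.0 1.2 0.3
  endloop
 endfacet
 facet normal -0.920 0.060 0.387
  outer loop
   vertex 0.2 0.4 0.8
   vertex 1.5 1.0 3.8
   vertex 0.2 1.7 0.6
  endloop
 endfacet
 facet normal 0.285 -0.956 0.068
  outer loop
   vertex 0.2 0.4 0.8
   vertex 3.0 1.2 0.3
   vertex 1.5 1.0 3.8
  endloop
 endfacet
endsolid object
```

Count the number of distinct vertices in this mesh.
8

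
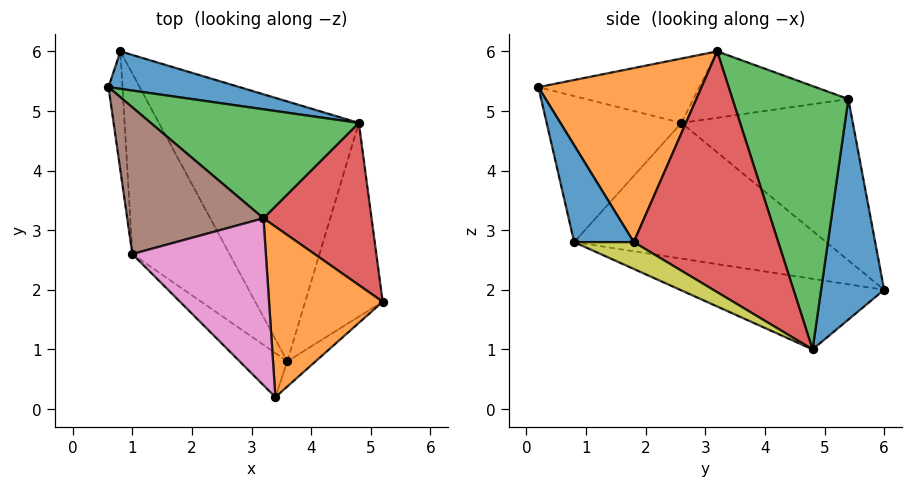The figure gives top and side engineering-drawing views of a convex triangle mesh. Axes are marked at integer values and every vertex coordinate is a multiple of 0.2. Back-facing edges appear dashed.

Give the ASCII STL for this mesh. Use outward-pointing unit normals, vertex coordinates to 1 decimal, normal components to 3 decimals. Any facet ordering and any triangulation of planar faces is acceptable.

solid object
 facet normal 0.326 0.925 0.194
  outer loop
   vertex 4.8 4.8 1.0
   vertex 0.8 6.0 2.0
   vertex 0.6 5.4 5.2
  endloop
 endfacet
 facet normal 0.836 -0.053 0.546
  outer loop
   vertex 3.2 3.2 6.0
   vertex 3.4 0.2 5.4
   vertex 5.2 1.8 2.8
  endloop
 endfacet
 facet normal 0.514 0.755 0.406
  outer loop
   vertex 3.2 3.2 6.0
   vertex 4.8 4.8 1.0
   vertex 0.6 5.4 5.2
  endloop
 endfacet
 facet normal 0.856 0.345 0.384
  outer loop
   vertex 3.2 3.2 6.0
   vertex 5.2 1.8 2.8
   vertex 4.8 4.8 1.0
  endloop
 endfacet
 facet normal -0.988 -0.129 -0.086
  outer loop
   vertex 1.0 2.6 4.8
   vertex 0.6 5.4 5.2
   vertex 0.8 6.0 2.0
  endloop
 endfacet
 facet normal -0.430 -0.188 0.883
  outer loop
   vertex 1.0 2.6 4.8
   vertex 3.2 3.2 6.0
   vertex 0.6 5.4 5.2
  endloop
 endfacet
 facet normal -0.425 -0.205 0.882
  outer loop
   vertex 1.0 2.6 4.8
   vertex 3.4 0.2 5.4
   vertex 3.2 3.2 6.0
  endloop
 endfacet
 facet normal -0.719 -0.466 -0.515
  outer loop
   vertex 3.6 0.8 2.8
   vertex 1.0 2.6 4.8
   vertex 0.8 6.0 2.0
  endloop
 endfacet
 facet normal 0.290 -0.464 -0.837
  outer loop
   vertex 3.6 0.8 2.8
   vertex 4.8 4.8 1.0
   vertex 5.2 1.8 2.8
  endloop
 endfacet
 facet normal -0.317 -0.309 -0.897
  outer loop
   vertex 3.6 0.8 2.8
   vertex 0.8 6.0 2.0
   vertex 4.8 4.8 1.0
  endloop
 endfacet
 facet normal 0.524 -0.838 -0.153
  outer loop
   vertex 3.6 0.8 2.8
   vertex 5.2 1.8 2.8
   vertex 3.4 0.2 5.4
  endloop
 endfacet
 facet normal -0.663 -0.717 -0.216
  outer loop
   vertex 3.6 0.8 2.8
   vertex 3.4 0.2 5.4
   vertex 1.0 2.6 4.8
  endloop
 endfacet
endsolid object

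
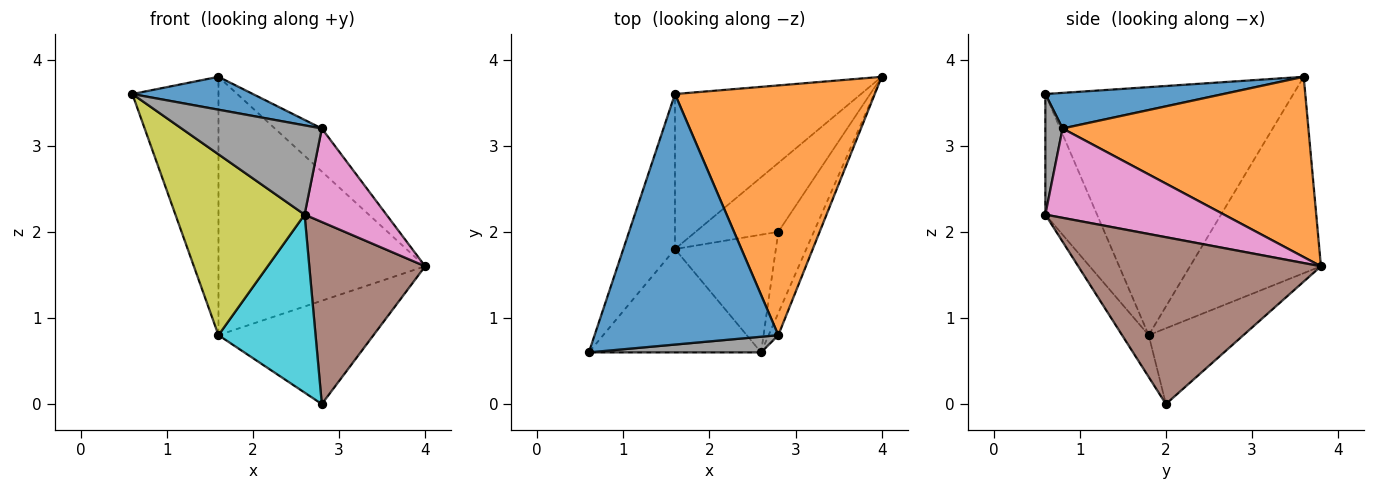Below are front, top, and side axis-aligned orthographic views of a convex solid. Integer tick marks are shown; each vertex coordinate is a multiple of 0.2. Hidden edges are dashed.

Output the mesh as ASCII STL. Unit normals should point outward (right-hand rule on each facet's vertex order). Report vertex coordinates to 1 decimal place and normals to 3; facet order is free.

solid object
 facet normal 0.189 -0.128 0.974
  outer loop
   vertex 2.8 0.8 3.2
   vertex 1.6 3.6 3.8
   vertex 0.6 0.6 3.6
  endloop
 endfacet
 facet normal 0.664 0.127 0.736
  outer loop
   vertex 2.8 0.8 3.2
   vertex 4.0 3.8 1.6
   vertex 1.6 3.6 3.8
  endloop
 endfacet
 facet normal -0.927 0.322 -0.193
  outer loop
   vertex 1.6 1.8 0.8
   vertex 0.6 0.6 3.6
   vertex 1.6 3.6 3.8
  endloop
 endfacet
 facet normal -0.477 0.754 -0.452
  outer loop
   vertex 1.6 1.8 0.8
   vertex 1.6 3.6 3.8
   vertex 4.0 3.8 1.6
  endloop
 endfacet
 facet normal -0.453 0.742 -0.494
  outer loop
   vertex 1.6 1.8 0.8
   vertex 4.0 3.8 1.6
   vertex 2.8 2.0 0.0
  endloop
 endfacet
 facet normal 0.886 -0.423 -0.189
  outer loop
   vertex 2.6 0.6 2.2
   vertex 2.8 2.0 0.0
   vertex 4.0 3.8 1.6
  endloop
 endfacet
 facet normal 0.905 -0.414 -0.098
  outer loop
   vertex 2.6 0.6 2.2
   vertex 4.0 3.8 1.6
   vertex 2.8 0.8 3.2
  endloop
 endfacet
 facet normal 0.120 -0.978 0.172
  outer loop
   vertex 2.6 0.6 2.2
   vertex 2.8 0.8 3.2
   vertex 0.6 0.6 3.6
  endloop
 endfacet
 facet normal -0.328 -0.820 -0.469
  outer loop
   vertex 2.6 0.6 2.2
   vertex 0.6 0.6 3.6
   vertex 1.6 1.8 0.8
  endloop
 endfacet
 facet normal -0.223 -0.813 -0.538
  outer loop
   vertex 2.6 0.6 2.2
   vertex 1.6 1.8 0.8
   vertex 2.8 2.0 0.0
  endloop
 endfacet
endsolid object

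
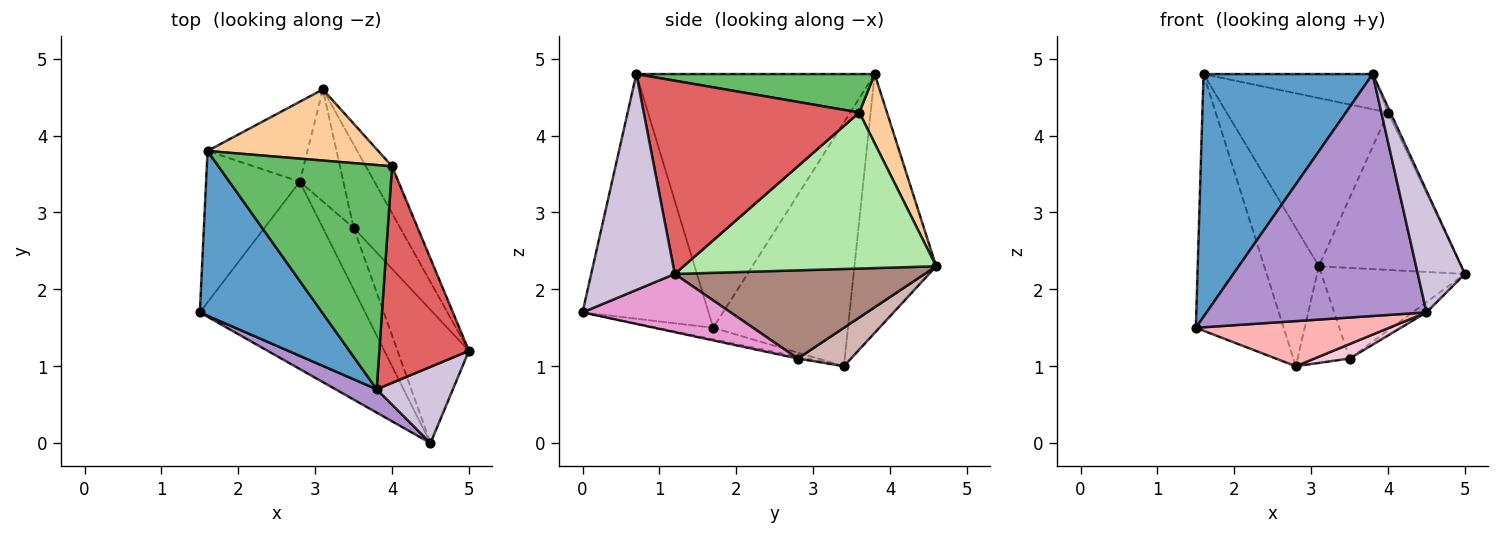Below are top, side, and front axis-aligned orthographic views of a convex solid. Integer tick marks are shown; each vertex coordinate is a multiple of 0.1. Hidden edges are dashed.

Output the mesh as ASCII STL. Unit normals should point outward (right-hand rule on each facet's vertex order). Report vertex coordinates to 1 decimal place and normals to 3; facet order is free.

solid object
 facet normal -0.759 -0.539 0.366
  outer loop
   vertex 1.6 3.8 4.8
   vertex 1.5 1.7 1.5
   vertex 3.8 0.7 4.8
  endloop
 endfacet
 facet normal -0.797 0.520 -0.307
  outer loop
   vertex 2.8 3.4 1.0
   vertex 1.5 1.7 1.5
   vertex 1.6 3.8 4.8
  endloop
 endfacet
 facet normal -0.792 0.529 -0.306
  outer loop
   vertex 2.8 3.4 1.0
   vertex 1.6 3.8 4.8
   vertex 3.1 4.6 2.3
  endloop
 endfacet
 facet normal 0.156 0.910 0.385
  outer loop
   vertex 4.0 3.6 4.3
   vertex 3.1 4.6 2.3
   vertex 1.6 3.8 4.8
  endloop
 endfacet
 facet normal 0.214 0.152 0.965
  outer loop
   vertex 4.0 3.6 4.3
   vertex 1.6 3.8 4.8
   vertex 3.8 0.7 4.8
  endloop
 endfacet
 facet normal 0.862 0.486 -0.145
  outer loop
   vertex 4.0 3.6 4.3
   vertex 5.0 1.2 2.2
   vertex 3.1 4.6 2.3
  endloop
 endfacet
 facet normal 0.907 0.010 0.421
  outer loop
   vertex 4.0 3.6 4.3
   vertex 3.8 0.7 4.8
   vertex 5.0 1.2 2.2
  endloop
 endfacet
 facet normal -0.068 -0.234 -0.970
  outer loop
   vertex 4.5 0.0 1.7
   vertex 1.5 1.7 1.5
   vertex 2.8 3.4 1.0
  endloop
 endfacet
 facet normal -0.495 -0.865 0.083
  outer loop
   vertex 4.5 0.0 1.7
   vertex 3.8 0.7 4.8
   vertex 1.5 1.7 1.5
  endloop
 endfacet
 facet normal 0.833 -0.469 0.294
  outer loop
   vertex 4.5 0.0 1.7
   vertex 5.0 1.2 2.2
   vertex 3.8 0.7 4.8
  endloop
 endfacet
 facet normal 0.788 0.453 -0.416
  outer loop
   vertex 3.5 2.8 1.1
   vertex 3.1 4.6 2.3
   vertex 5.0 1.2 2.2
  endloop
 endfacet
 facet normal 0.556 0.543 -0.630
  outer loop
   vertex 3.5 2.8 1.1
   vertex 2.8 3.4 1.0
   vertex 3.1 4.6 2.3
  endloop
 endfacet
 facet normal 0.631 0.060 -0.774
  outer loop
   vertex 3.5 2.8 1.1
   vertex 5.0 1.2 2.2
   vertex 4.5 0.0 1.7
  endloop
 endfacet
 facet normal -0.057 -0.229 -0.972
  outer loop
   vertex 3.5 2.8 1.1
   vertex 4.5 0.0 1.7
   vertex 2.8 3.4 1.0
  endloop
 endfacet
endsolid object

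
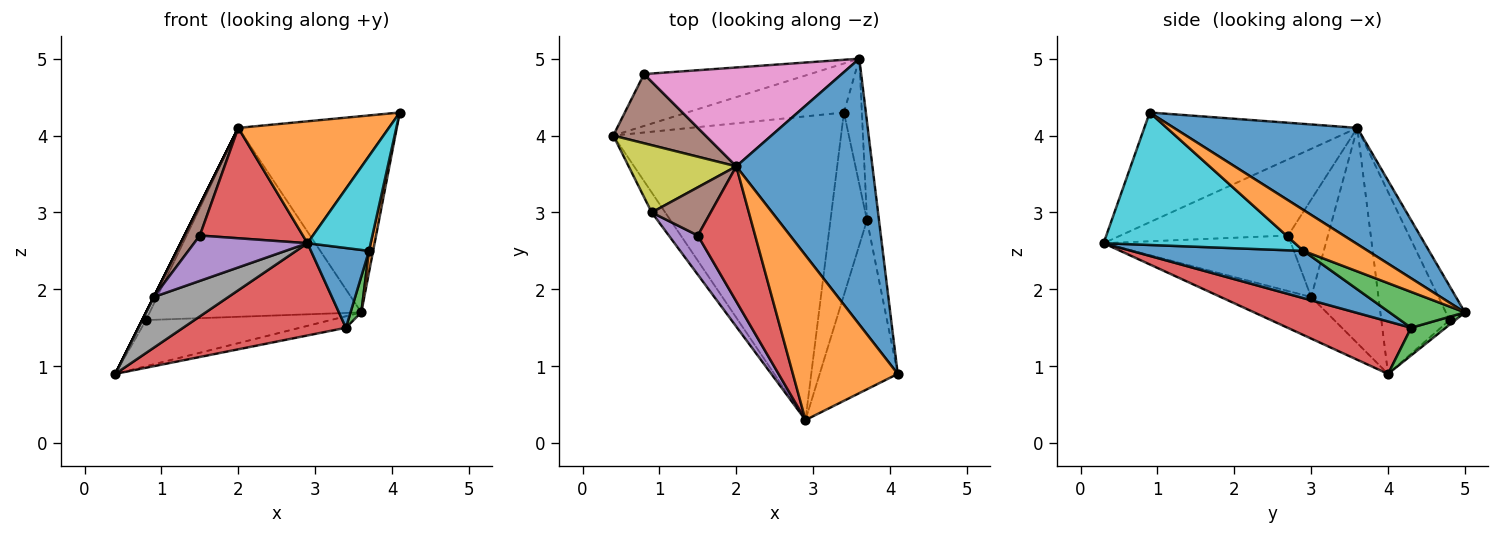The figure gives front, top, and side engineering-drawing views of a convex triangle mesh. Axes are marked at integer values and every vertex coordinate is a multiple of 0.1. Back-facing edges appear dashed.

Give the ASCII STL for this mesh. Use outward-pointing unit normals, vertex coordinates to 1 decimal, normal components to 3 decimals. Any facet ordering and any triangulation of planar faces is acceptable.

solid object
 facet normal 0.566 0.490 0.663
  outer loop
   vertex 2.0 3.6 4.1
   vertex 4.1 0.9 4.3
   vertex 3.6 5.0 1.7
  endloop
 endfacet
 facet normal -0.644 -0.455 0.615
  outer loop
   vertex 2.0 3.6 4.1
   vertex 2.9 0.3 2.6
   vertex 4.1 0.9 4.3
  endloop
 endfacet
 facet normal 0.169 0.226 -0.959
  outer loop
   vertex 3.4 4.3 1.5
   vertex 0.4 4.0 0.9
   vertex 3.6 5.0 1.7
  endloop
 endfacet
 facet normal 0.215 -0.284 -0.934
  outer loop
   vertex 3.4 4.3 1.5
   vertex 2.9 0.3 2.6
   vertex 0.4 4.0 0.9
  endloop
 endfacet
 facet normal -0.021 0.664 -0.747
  outer loop
   vertex 0.8 4.8 1.6
   vertex 3.6 5.0 1.7
   vertex 0.4 4.0 0.9
  endloop
 endfacet
 facet normal -0.891 0.050 0.452
  outer loop
   vertex 0.8 4.8 1.6
   vertex 0.4 4.0 0.9
   vertex 2.0 3.6 4.1
  endloop
 endfacet
 facet normal -0.080 0.883 0.462
  outer loop
   vertex 0.8 4.8 1.6
   vertex 2.0 3.6 4.1
   vertex 3.6 5.0 1.7
  endloop
 endfacet
 facet normal -0.748 -0.617 -0.243
  outer loop
   vertex 0.9 3.0 1.9
   vertex 0.4 4.0 0.9
   vertex 2.9 0.3 2.6
  endloop
 endfacet
 facet normal -0.894 0.000 0.447
  outer loop
   vertex 0.9 3.0 1.9
   vertex 2.0 3.6 4.1
   vertex 0.4 4.0 0.9
  endloop
 endfacet
 facet normal 0.829 -0.274 -0.488
  outer loop
   vertex 3.7 2.9 2.5
   vertex 4.1 0.9 4.3
   vertex 2.9 0.3 2.6
  endloop
 endfacet
 facet normal 0.765 -0.258 -0.591
  outer loop
   vertex 3.7 2.9 2.5
   vertex 2.9 0.3 2.6
   vertex 3.4 4.3 1.5
  endloop
 endfacet
 facet normal 0.958 -0.062 -0.281
  outer loop
   vertex 3.7 2.9 2.5
   vertex 3.6 5.0 1.7
   vertex 4.1 0.9 4.3
  endloop
 endfacet
 facet normal 0.887 -0.127 -0.444
  outer loop
   vertex 3.7 2.9 2.5
   vertex 3.4 4.3 1.5
   vertex 3.6 5.0 1.7
  endloop
 endfacet
 facet normal -0.717 -0.441 0.540
  outer loop
   vertex 1.5 2.7 2.7
   vertex 2.9 0.3 2.6
   vertex 2.0 3.6 4.1
  endloop
 endfacet
 facet normal -0.781 -0.473 0.408
  outer loop
   vertex 1.5 2.7 2.7
   vertex 0.9 3.0 1.9
   vertex 2.9 0.3 2.6
  endloop
 endfacet
 facet normal -0.812 -0.314 0.492
  outer loop
   vertex 1.5 2.7 2.7
   vertex 2.0 3.6 4.1
   vertex 0.9 3.0 1.9
  endloop
 endfacet
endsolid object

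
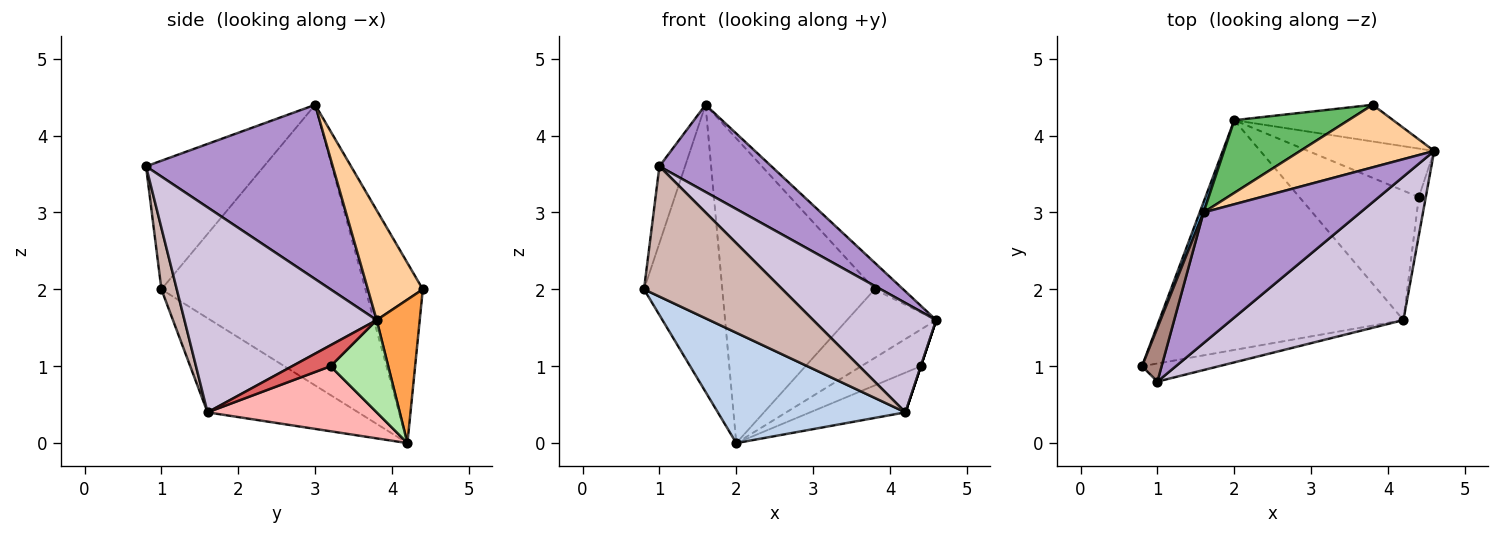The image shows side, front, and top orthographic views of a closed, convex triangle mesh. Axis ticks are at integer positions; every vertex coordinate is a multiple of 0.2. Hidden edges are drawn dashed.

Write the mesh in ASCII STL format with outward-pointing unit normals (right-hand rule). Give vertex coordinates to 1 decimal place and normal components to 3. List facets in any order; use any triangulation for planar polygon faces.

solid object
 facet normal -0.934 0.358 0.013
  outer loop
   vertex 1.6 3.0 4.4
   vertex 2.0 4.2 0.0
   vertex 0.8 1.0 2.0
  endloop
 endfacet
 facet normal -0.328 -0.409 -0.851
  outer loop
   vertex 4.2 1.6 0.4
   vertex 0.8 1.0 2.0
   vertex 2.0 4.2 0.0
  endloop
 endfacet
 facet normal 0.392 0.811 -0.434
  outer loop
   vertex 3.8 4.4 2.0
   vertex 4.6 3.8 1.6
   vertex 2.0 4.2 0.0
  endloop
 endfacet
 facet normal 0.602 0.313 0.735
  outer loop
   vertex 3.8 4.4 2.0
   vertex 1.6 3.0 4.4
   vertex 4.6 3.8 1.6
  endloop
 endfacet
 facet normal -0.344 0.913 0.218
  outer loop
   vertex 3.8 4.4 2.0
   vertex 2.0 4.2 0.0
   vertex 1.6 3.0 4.4
  endloop
 endfacet
 facet normal 0.504 0.521 -0.689
  outer loop
   vertex 4.4 3.2 1.0
   vertex 2.0 4.2 0.0
   vertex 4.6 3.8 1.6
  endloop
 endfacet
 facet normal 0.949 0.000 -0.316
  outer loop
   vertex 4.4 3.2 1.0
   vertex 4.6 3.8 1.6
   vertex 4.2 1.6 0.4
  endloop
 endfacet
 facet normal 0.462 0.260 -0.848
  outer loop
   vertex 4.4 3.2 1.0
   vertex 4.2 1.6 0.4
   vertex 2.0 4.2 0.0
  endloop
 endfacet
 facet normal 0.679 -0.407 0.611
  outer loop
   vertex 1.0 0.8 3.6
   vertex 4.6 3.8 1.6
   vertex 1.6 3.0 4.4
  endloop
 endfacet
 facet normal 0.688 -0.440 0.578
  outer loop
   vertex 1.0 0.8 3.6
   vertex 4.2 1.6 0.4
   vertex 4.6 3.8 1.6
  endloop
 endfacet
 facet normal -0.967 0.210 0.147
  outer loop
   vertex 1.0 0.8 3.6
   vertex 1.6 3.0 4.4
   vertex 0.8 1.0 2.0
  endloop
 endfacet
 facet normal 0.109 -0.985 -0.137
  outer loop
   vertex 1.0 0.8 3.6
   vertex 0.8 1.0 2.0
   vertex 4.2 1.6 0.4
  endloop
 endfacet
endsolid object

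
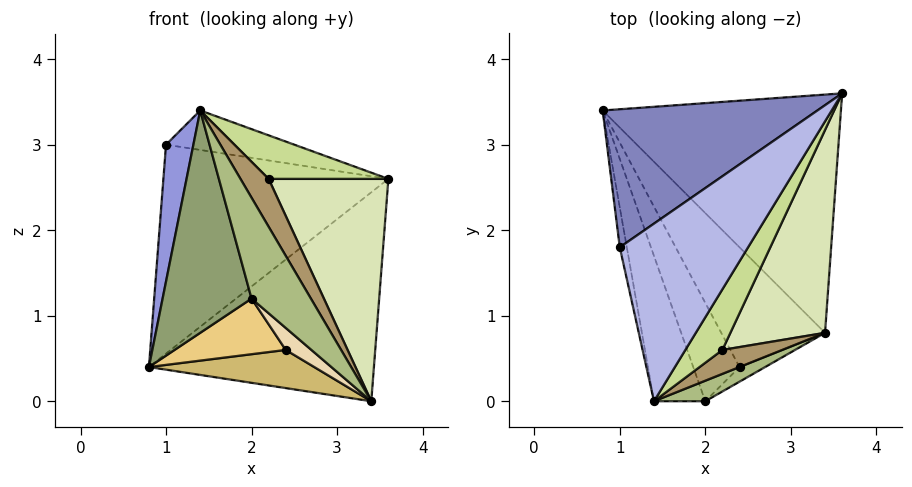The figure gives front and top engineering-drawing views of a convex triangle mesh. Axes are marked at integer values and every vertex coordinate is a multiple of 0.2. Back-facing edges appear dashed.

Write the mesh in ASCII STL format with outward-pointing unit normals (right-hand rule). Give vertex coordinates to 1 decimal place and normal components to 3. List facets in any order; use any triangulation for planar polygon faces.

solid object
 facet normal 0.478 0.579 -0.661
  outer loop
   vertex 3.4 0.8 0.0
   vertex 0.8 3.4 0.4
   vertex 3.6 3.6 2.6
  endloop
 endfacet
 facet normal -0.442 0.748 0.495
  outer loop
   vertex 1.0 1.8 3.0
   vertex 3.6 3.6 2.6
   vertex 0.8 3.4 0.4
  endloop
 endfacet
 facet normal -0.971 -0.231 -0.067
  outer loop
   vertex 1.0 1.8 3.0
   vertex 0.8 3.4 0.4
   vertex 1.4 0.0 3.4
  endloop
 endfacet
 facet normal 0.000 0.217 0.976
  outer loop
   vertex 1.0 1.8 3.0
   vertex 1.4 0.0 3.4
   vertex 3.6 3.6 2.6
  endloop
 endfacet
 facet normal -0.895 -0.373 -0.244
  outer loop
   vertex 2.0 0.0 1.2
   vertex 1.4 0.0 3.4
   vertex 0.8 3.4 0.4
  endloop
 endfacet
 facet normal 0.590 -0.791 0.161
  outer loop
   vertex 2.0 0.0 1.2
   vertex 3.4 0.8 0.0
   vertex 1.4 0.0 3.4
  endloop
 endfacet
 facet normal 0.781 -0.364 0.508
  outer loop
   vertex 2.2 0.6 2.6
   vertex 3.6 3.6 2.6
   vertex 1.4 0.0 3.4
  endloop
 endfacet
 facet normal 0.845 -0.395 0.360
  outer loop
   vertex 2.2 0.6 2.6
   vertex 3.4 0.8 0.0
   vertex 3.6 3.6 2.6
  endloop
 endfacet
 facet normal 0.745 -0.596 0.298
  outer loop
   vertex 2.2 0.6 2.6
   vertex 1.4 0.0 3.4
   vertex 3.4 0.8 0.0
  endloop
 endfacet
 facet normal -0.411 -0.277 -0.869
  outer loop
   vertex 2.4 0.4 0.6
   vertex 0.8 3.4 0.4
   vertex 3.4 0.8 0.0
  endloop
 endfacet
 facet normal -0.631 -0.382 -0.675
  outer loop
   vertex 2.4 0.4 0.6
   vertex 2.0 0.0 1.2
   vertex 0.8 3.4 0.4
  endloop
 endfacet
 facet normal 0.000 -0.832 -0.555
  outer loop
   vertex 2.4 0.4 0.6
   vertex 3.4 0.8 0.0
   vertex 2.0 0.0 1.2
  endloop
 endfacet
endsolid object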